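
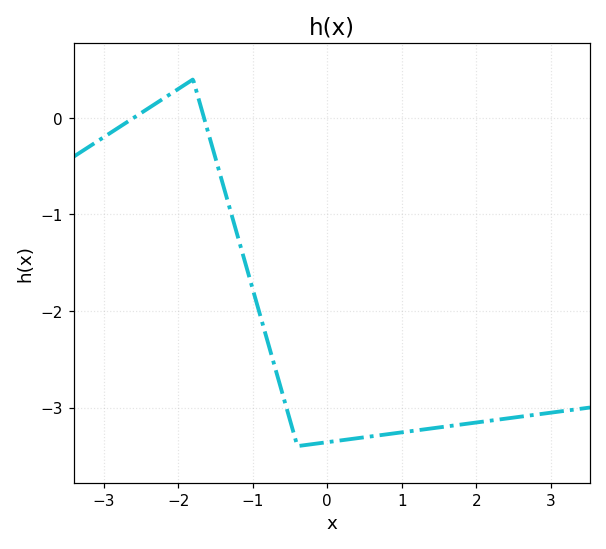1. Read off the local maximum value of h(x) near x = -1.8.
0.4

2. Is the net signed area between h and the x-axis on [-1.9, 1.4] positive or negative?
negative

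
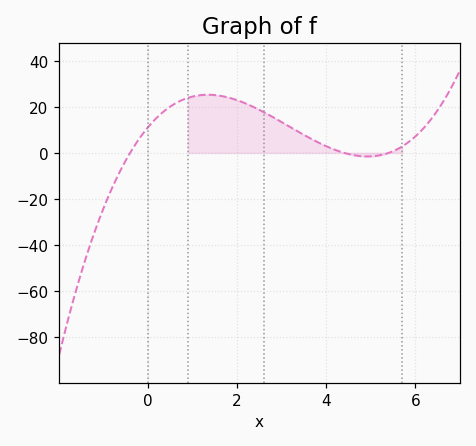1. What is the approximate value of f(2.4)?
20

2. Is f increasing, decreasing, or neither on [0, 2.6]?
neither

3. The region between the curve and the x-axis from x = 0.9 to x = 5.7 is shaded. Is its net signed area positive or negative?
positive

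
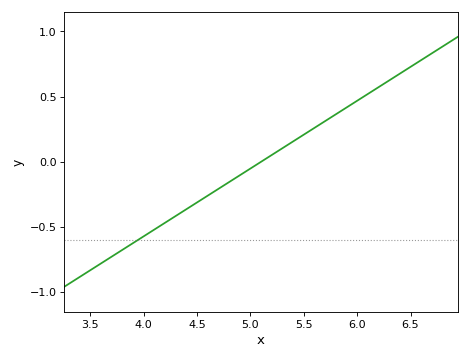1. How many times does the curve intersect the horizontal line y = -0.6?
1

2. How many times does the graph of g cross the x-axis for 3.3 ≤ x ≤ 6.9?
1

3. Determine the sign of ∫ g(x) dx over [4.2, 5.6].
negative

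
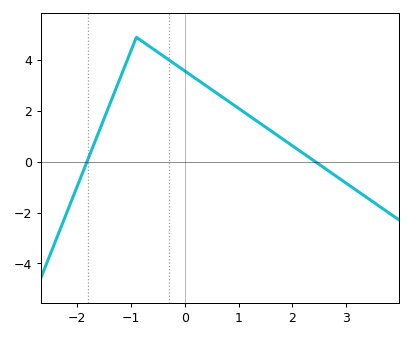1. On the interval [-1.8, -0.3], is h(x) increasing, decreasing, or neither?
neither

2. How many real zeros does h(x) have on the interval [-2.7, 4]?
2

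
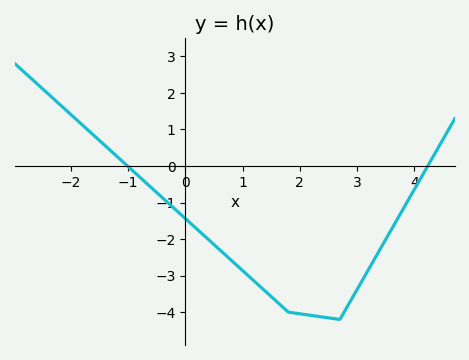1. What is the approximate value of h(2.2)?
-4.1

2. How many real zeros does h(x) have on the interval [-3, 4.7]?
2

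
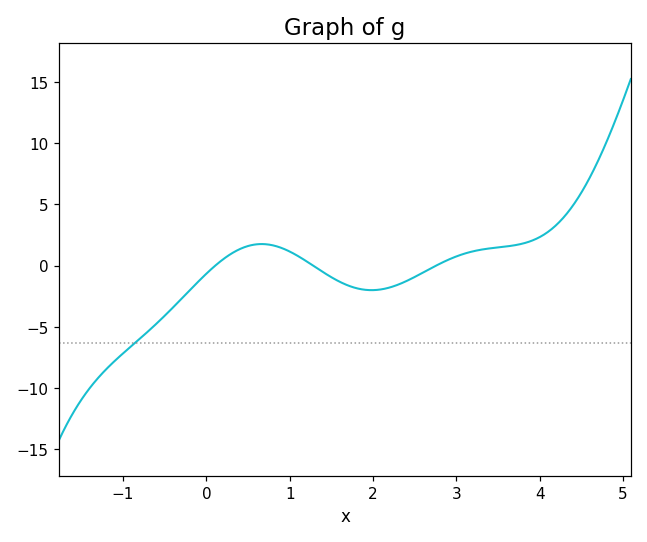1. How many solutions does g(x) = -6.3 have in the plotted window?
1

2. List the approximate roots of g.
0.106, 1.28, 2.76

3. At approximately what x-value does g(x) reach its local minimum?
1.98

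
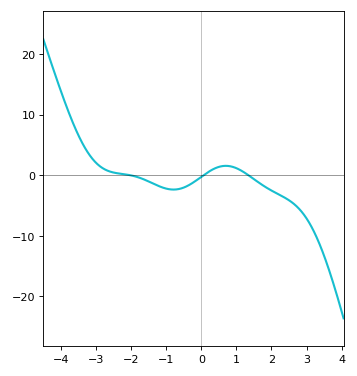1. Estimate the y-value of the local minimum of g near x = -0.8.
-2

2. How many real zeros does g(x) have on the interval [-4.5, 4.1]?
3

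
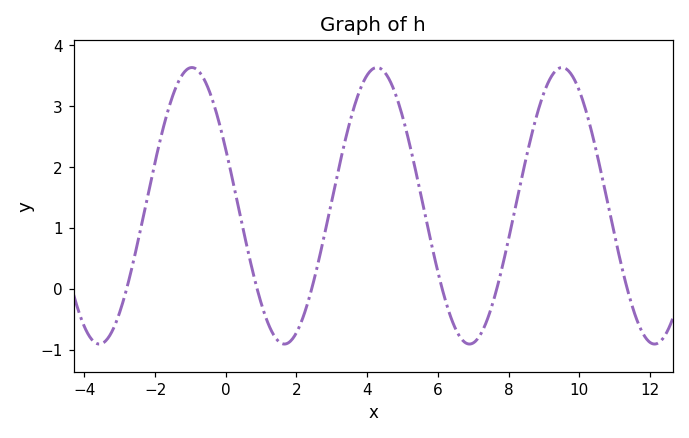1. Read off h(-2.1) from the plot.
1.8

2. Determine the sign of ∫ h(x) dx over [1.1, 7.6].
positive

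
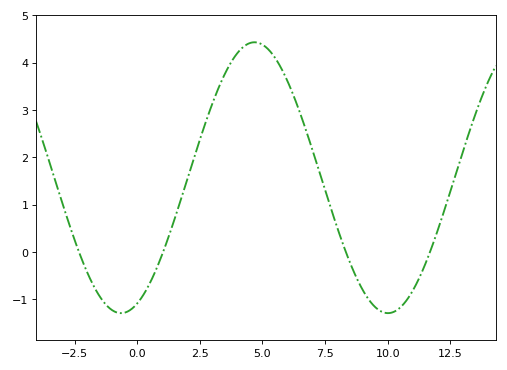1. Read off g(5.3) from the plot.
4.2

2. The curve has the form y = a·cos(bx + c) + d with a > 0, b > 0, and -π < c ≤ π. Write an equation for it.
y = 2.86cos(0.59x - 2.8) + 1.57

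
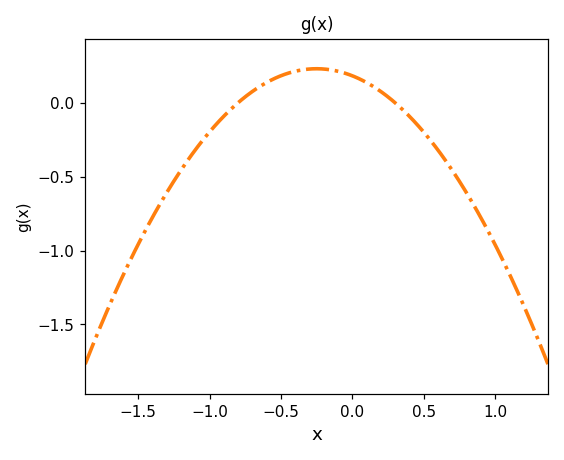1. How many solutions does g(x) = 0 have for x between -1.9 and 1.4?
2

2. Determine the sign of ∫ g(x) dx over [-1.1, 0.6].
positive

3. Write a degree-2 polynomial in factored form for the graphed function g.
y = -0.76(x + 0.8)(x - 0.3)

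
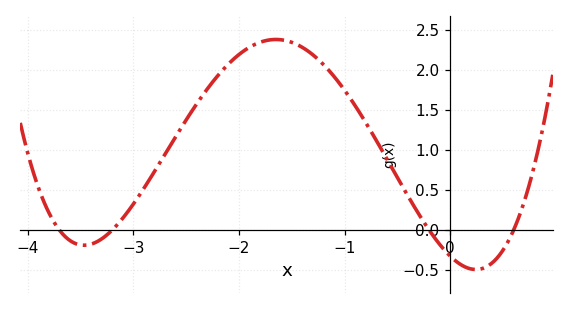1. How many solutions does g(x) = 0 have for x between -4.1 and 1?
4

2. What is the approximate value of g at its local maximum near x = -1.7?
2.38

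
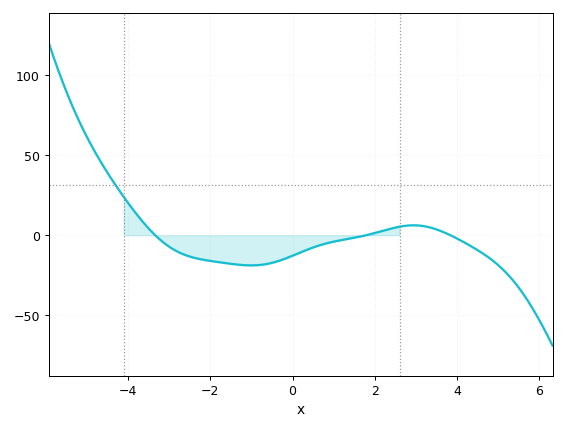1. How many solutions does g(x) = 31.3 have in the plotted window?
1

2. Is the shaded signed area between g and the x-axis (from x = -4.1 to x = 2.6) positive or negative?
negative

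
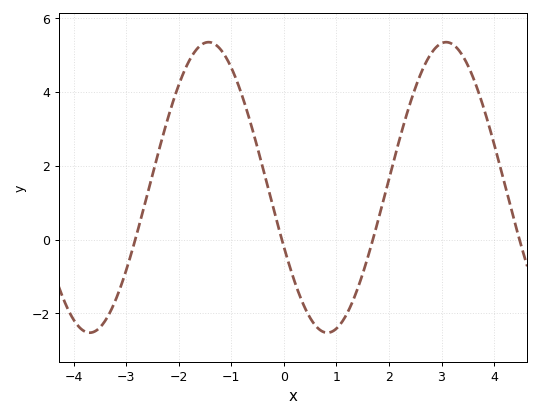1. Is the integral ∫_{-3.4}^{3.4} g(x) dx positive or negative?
positive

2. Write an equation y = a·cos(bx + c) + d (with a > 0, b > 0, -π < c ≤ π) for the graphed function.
y = 3.93cos(1.39x + 1.99) + 1.41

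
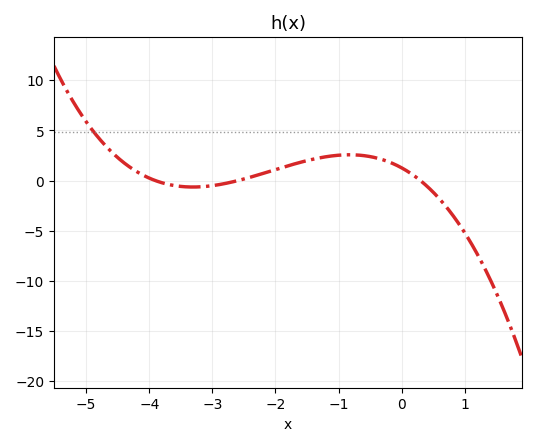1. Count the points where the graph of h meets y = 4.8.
1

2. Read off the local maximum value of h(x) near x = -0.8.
2.5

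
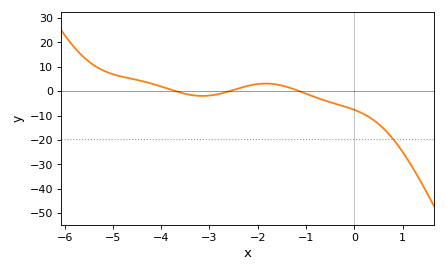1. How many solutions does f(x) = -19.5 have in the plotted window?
1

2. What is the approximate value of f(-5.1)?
8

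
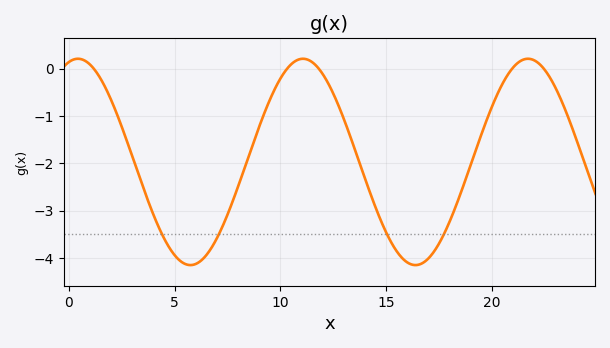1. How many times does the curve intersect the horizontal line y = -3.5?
4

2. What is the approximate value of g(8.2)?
-2.24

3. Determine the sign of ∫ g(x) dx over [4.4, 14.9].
negative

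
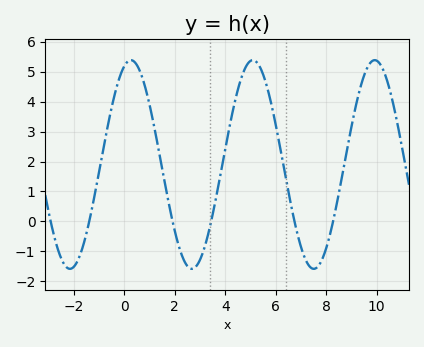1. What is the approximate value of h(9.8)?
5.3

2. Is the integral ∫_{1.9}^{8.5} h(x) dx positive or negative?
positive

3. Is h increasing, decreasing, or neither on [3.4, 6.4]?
neither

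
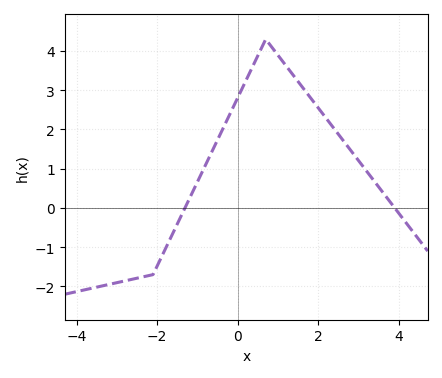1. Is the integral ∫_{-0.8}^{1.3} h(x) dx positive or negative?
positive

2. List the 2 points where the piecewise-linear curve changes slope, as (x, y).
(-2.1, -1.7); (0.7, 4.3)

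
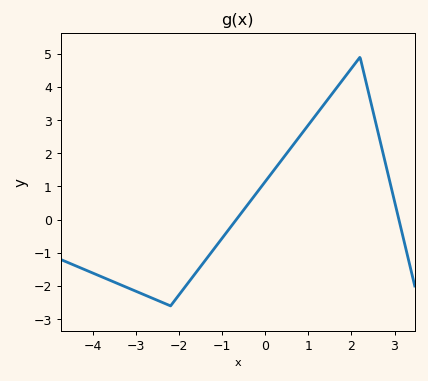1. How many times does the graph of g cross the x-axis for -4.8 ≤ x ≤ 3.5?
2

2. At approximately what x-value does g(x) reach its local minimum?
-2.2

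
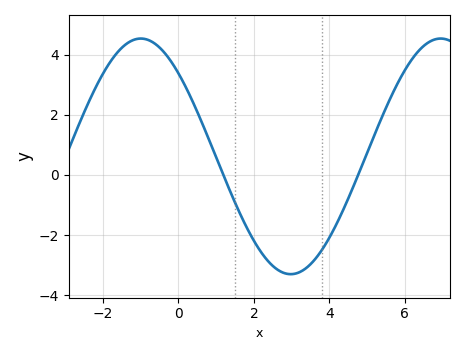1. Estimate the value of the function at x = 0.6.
1.8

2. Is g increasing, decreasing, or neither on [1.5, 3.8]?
neither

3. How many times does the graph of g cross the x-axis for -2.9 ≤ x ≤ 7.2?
2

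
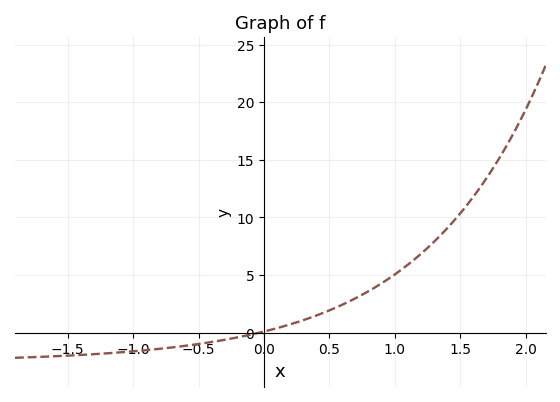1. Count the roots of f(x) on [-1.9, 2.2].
1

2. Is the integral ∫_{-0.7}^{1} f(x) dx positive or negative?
positive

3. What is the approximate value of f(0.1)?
0.384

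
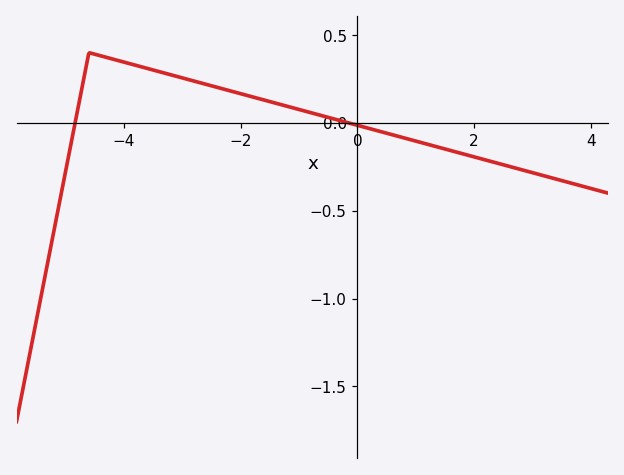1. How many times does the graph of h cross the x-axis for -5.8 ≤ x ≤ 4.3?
2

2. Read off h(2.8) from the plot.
-0.265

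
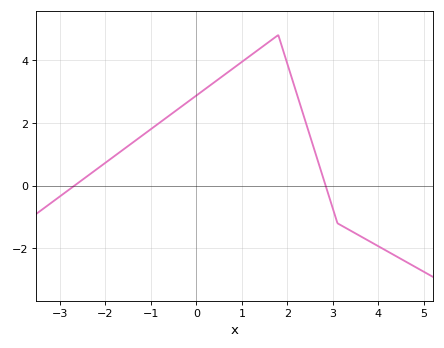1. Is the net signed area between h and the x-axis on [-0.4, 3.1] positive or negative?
positive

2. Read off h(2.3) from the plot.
2.49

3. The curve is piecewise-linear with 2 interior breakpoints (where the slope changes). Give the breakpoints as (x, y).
(1.8, 4.8); (3.1, -1.2)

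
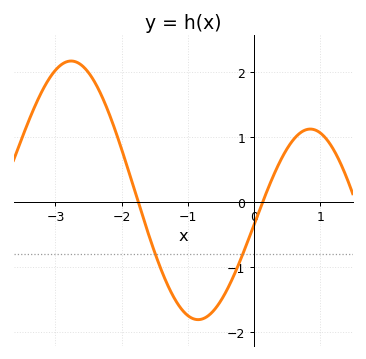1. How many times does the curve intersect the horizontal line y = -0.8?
2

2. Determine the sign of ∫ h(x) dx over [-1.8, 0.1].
negative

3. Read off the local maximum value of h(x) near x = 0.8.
1.12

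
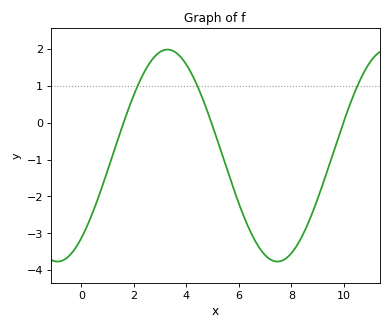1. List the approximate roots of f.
1.6, 4.96, 9.98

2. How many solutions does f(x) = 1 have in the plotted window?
3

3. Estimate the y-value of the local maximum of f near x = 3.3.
1.99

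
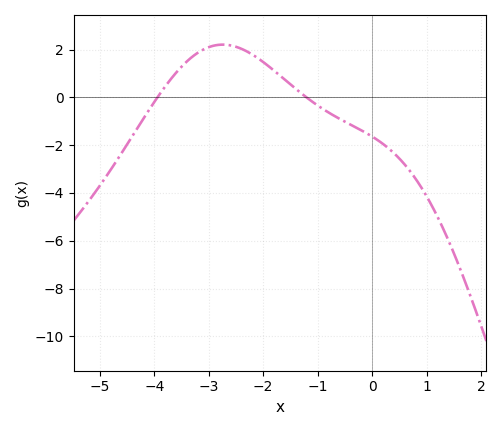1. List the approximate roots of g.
-4, -1.2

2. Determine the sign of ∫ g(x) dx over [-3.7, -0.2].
positive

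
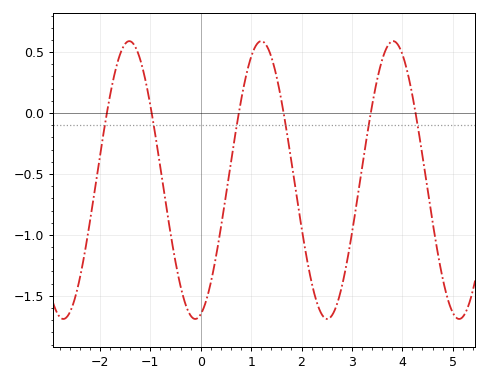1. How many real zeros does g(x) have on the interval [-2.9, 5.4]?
6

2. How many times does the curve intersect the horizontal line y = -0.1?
6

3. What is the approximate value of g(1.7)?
-0.15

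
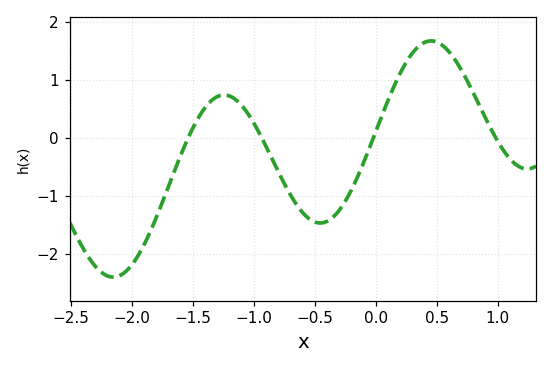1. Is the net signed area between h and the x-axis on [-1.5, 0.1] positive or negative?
negative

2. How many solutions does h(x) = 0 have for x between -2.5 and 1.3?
4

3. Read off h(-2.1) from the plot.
-2.37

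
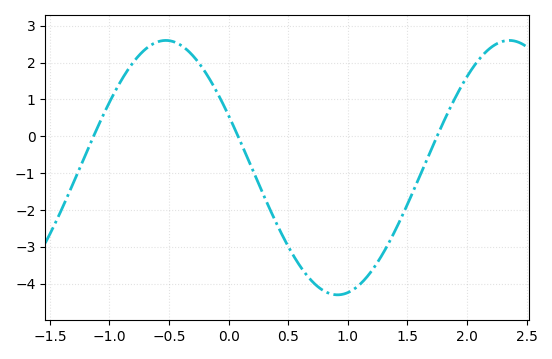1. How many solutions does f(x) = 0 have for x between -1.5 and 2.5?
3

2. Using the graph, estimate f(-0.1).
1.21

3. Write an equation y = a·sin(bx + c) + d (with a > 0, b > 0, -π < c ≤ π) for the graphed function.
y = 3.45sin(2.18x + 2.72) - 0.85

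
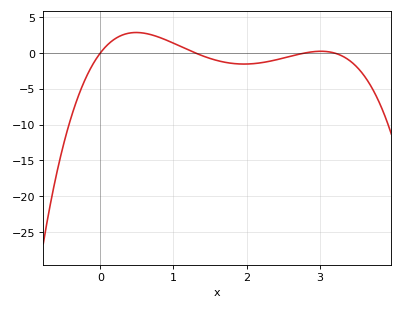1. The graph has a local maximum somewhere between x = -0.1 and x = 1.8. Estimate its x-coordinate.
0.491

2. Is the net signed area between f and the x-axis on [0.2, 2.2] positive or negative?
positive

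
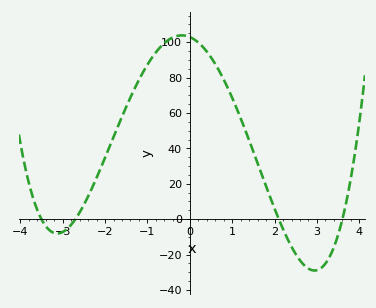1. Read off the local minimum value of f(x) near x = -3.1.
-8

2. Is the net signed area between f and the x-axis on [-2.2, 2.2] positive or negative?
positive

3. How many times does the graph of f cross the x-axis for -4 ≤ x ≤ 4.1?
4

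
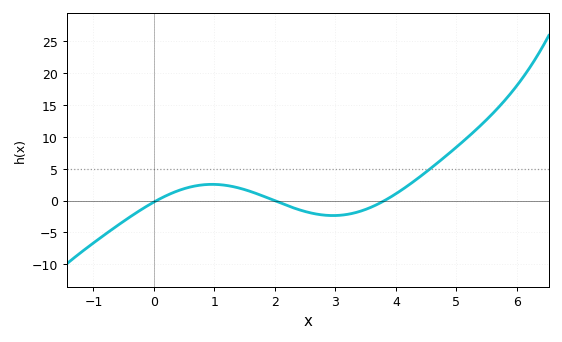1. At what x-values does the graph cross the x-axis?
0.044, 1.99, 3.81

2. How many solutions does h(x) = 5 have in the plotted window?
1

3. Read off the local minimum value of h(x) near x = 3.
-2.35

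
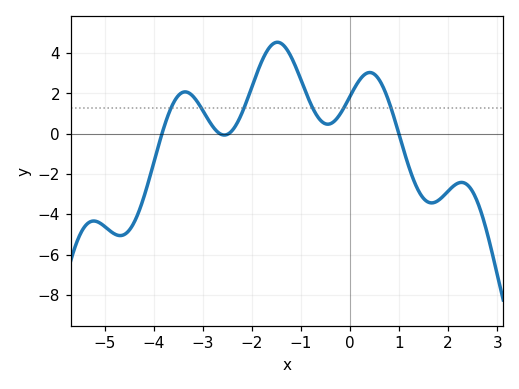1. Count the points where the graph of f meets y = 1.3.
6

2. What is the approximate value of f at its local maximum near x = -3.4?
2.08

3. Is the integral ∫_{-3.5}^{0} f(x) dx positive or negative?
positive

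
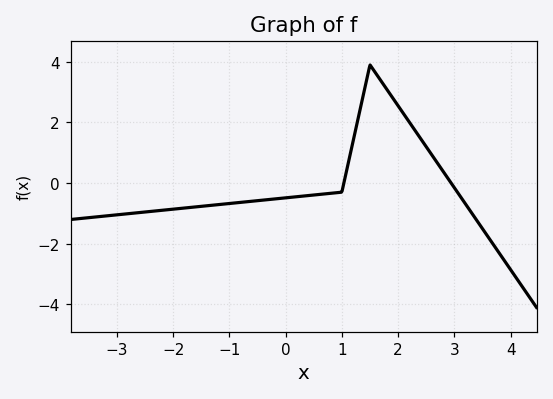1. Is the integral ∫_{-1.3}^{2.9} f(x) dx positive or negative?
positive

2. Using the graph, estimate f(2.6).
1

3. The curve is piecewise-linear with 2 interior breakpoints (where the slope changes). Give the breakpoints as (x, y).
(1, -0.3); (1.5, 3.9)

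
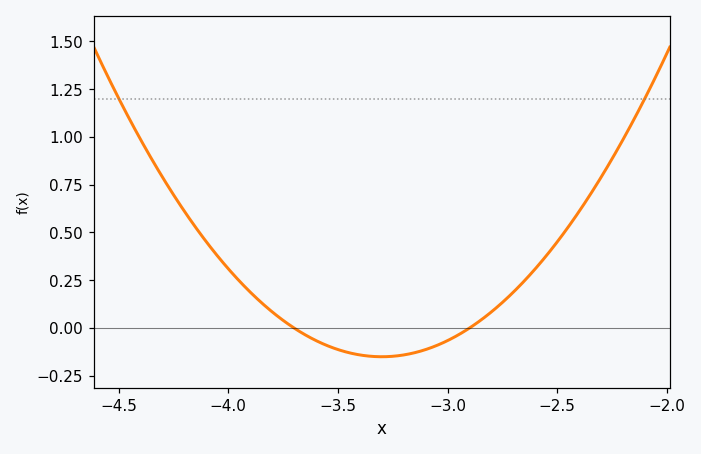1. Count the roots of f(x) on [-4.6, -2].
2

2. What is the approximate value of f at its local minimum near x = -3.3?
-0.16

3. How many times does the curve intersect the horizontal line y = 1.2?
2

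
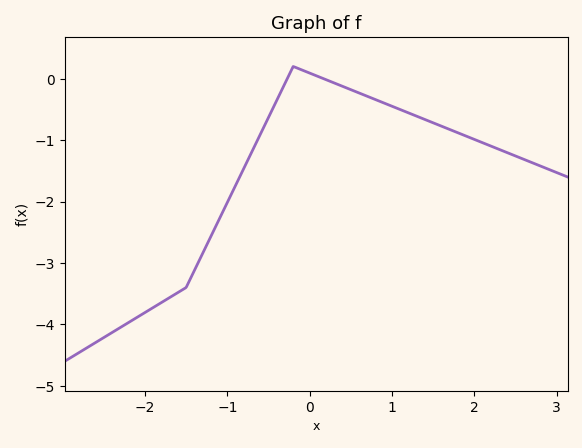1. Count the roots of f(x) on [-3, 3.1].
2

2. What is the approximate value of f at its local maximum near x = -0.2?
0.199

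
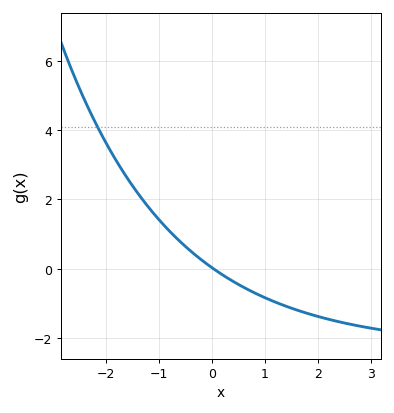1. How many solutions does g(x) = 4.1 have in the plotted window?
1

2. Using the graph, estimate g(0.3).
-0.2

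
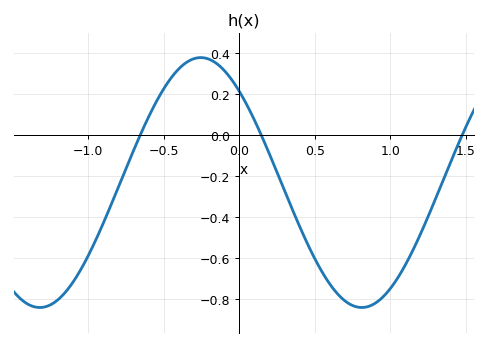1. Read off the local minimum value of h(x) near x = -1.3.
-0.84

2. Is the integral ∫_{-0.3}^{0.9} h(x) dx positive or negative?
negative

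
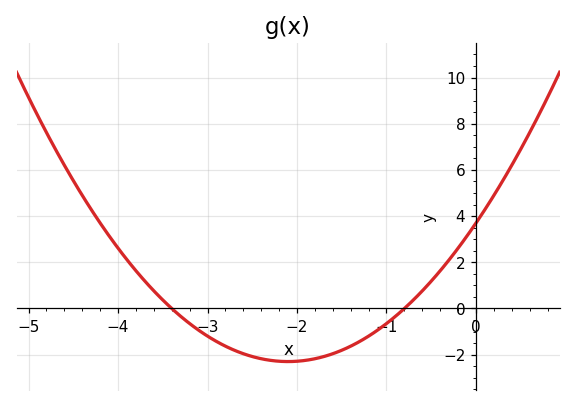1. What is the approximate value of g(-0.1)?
3.2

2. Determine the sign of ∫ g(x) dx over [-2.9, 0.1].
negative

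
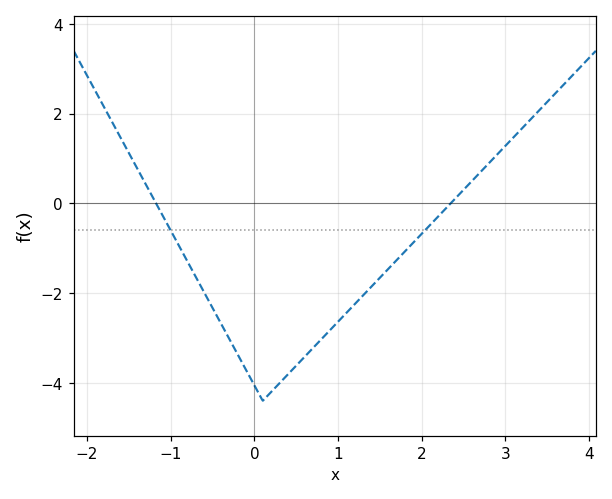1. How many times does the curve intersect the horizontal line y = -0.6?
2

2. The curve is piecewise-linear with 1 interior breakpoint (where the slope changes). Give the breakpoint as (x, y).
(0.1, -4.4)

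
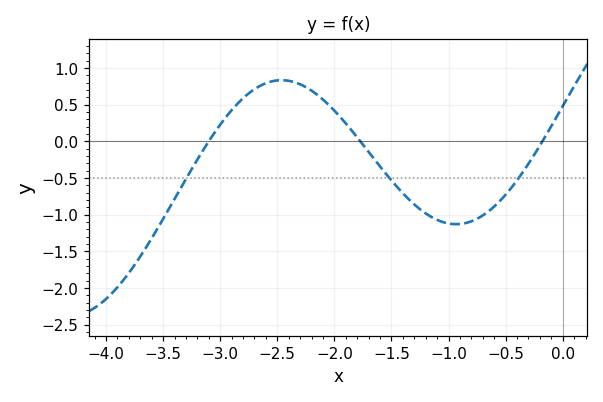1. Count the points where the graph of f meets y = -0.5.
3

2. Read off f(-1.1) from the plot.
-1.07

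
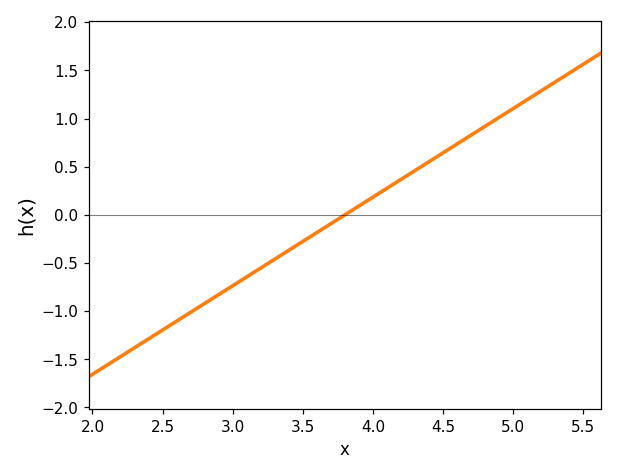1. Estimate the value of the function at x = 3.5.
-0.3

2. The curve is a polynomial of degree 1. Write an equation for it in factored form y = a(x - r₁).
y = 0.92(x - 3.8)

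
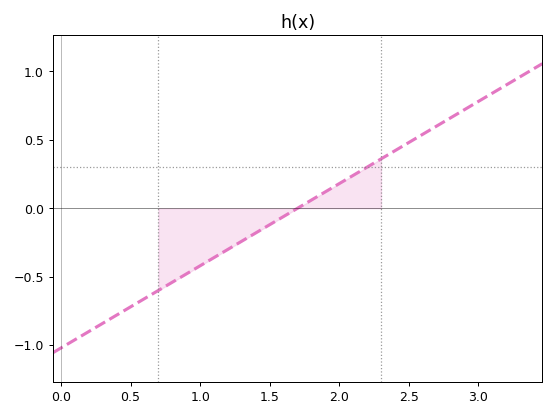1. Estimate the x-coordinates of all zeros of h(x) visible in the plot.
1.7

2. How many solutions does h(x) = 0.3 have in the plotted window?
1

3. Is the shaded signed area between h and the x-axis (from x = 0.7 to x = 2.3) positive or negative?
negative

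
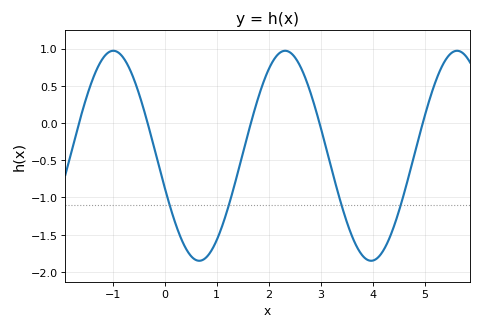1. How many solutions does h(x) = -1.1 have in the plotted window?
4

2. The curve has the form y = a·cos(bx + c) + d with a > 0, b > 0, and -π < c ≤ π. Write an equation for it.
y = 1.41cos(1.9x + 1.88) - 0.44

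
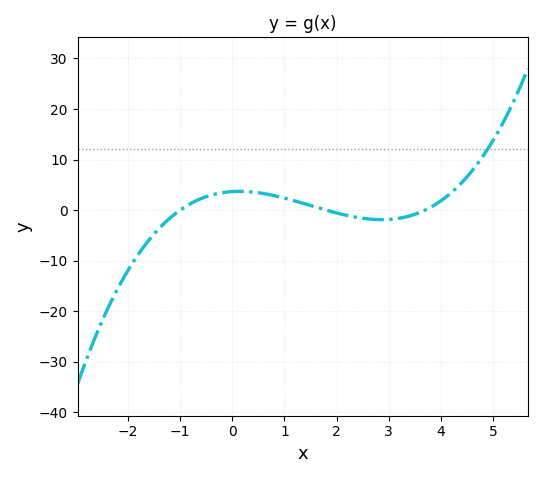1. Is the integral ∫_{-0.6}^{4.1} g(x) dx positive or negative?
positive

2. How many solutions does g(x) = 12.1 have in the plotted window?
1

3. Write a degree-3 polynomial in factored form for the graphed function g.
y = 0.55(x + 1)(x - 1.8)(x - 3.7)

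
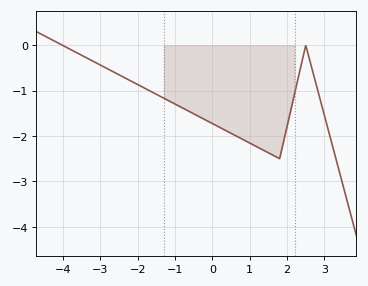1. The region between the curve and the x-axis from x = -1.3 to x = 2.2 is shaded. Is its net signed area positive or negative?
negative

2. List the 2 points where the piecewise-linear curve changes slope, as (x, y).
(1.8, -2.5); (2.5, 0)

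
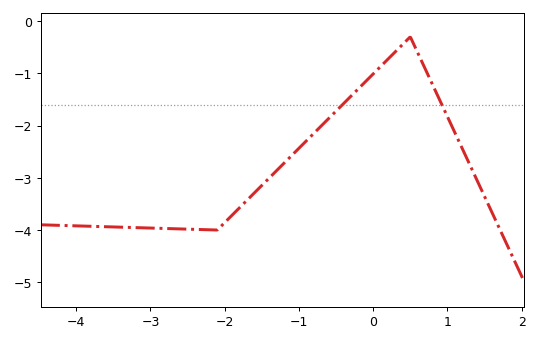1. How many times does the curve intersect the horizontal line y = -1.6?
2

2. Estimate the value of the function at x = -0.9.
-2.3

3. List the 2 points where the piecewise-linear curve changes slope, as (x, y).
(-2.1, -4); (0.5, -0.3)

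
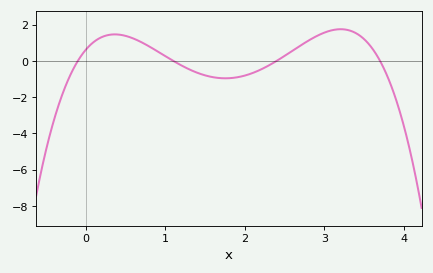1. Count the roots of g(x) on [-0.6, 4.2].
4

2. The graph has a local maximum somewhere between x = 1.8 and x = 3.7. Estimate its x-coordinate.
3.2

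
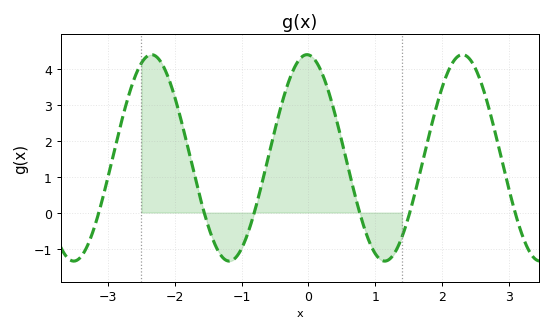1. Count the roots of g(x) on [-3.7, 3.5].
6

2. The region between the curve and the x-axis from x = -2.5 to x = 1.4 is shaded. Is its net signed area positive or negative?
positive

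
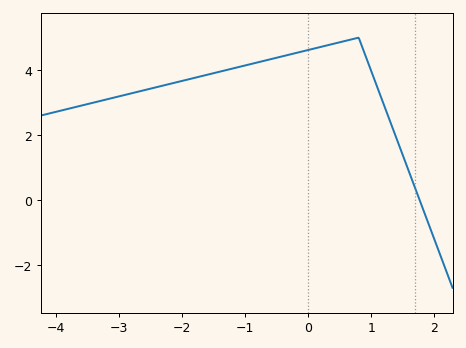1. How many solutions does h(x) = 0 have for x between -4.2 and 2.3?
1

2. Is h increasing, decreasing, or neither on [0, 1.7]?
neither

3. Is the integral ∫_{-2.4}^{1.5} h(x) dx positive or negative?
positive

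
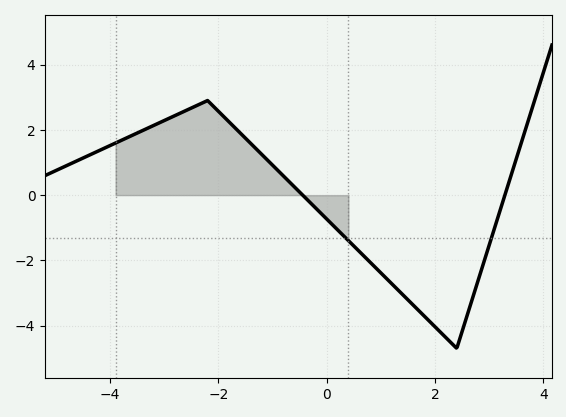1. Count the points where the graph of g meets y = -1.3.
2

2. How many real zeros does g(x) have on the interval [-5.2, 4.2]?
2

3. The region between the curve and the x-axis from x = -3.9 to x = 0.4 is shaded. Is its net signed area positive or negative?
positive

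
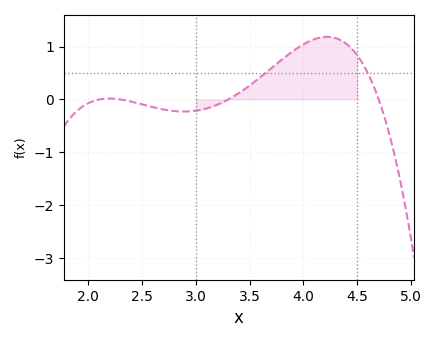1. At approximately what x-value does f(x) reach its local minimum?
2.9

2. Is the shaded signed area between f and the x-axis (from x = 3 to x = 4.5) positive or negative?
positive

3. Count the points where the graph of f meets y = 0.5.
2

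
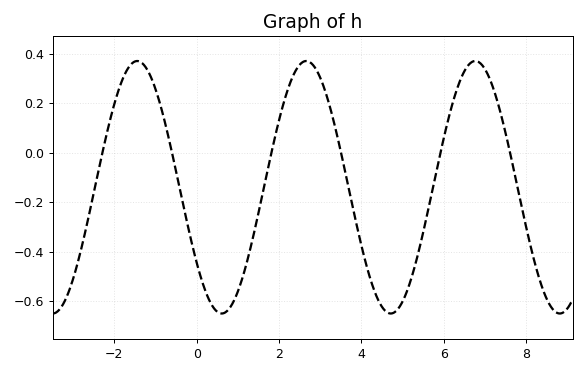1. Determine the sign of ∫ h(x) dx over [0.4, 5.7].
negative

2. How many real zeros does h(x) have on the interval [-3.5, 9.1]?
6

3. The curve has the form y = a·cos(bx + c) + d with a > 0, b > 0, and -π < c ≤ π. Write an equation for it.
y = 0.51cos(1.5x + 2.2) - 0.14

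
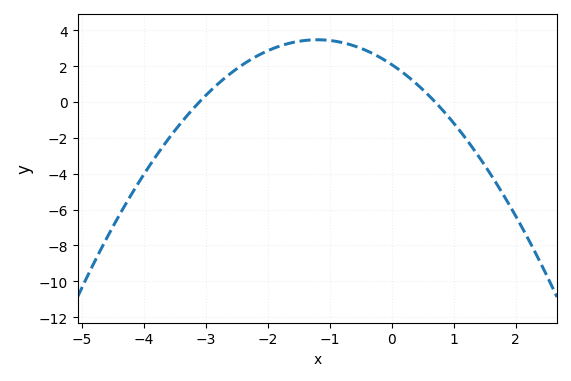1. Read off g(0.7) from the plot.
0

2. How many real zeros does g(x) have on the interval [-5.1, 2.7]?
2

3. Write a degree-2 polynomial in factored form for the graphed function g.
y = -0.96(x + 3.1)(x - 0.7)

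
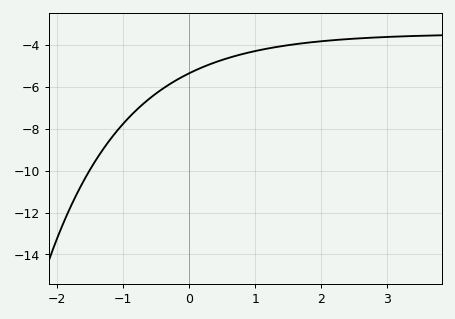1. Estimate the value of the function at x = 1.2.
-4.18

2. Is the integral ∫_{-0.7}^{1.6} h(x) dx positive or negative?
negative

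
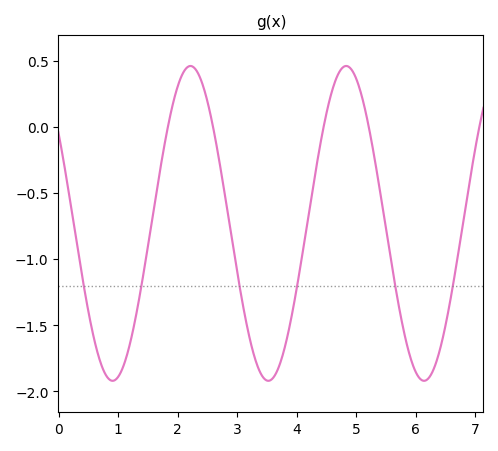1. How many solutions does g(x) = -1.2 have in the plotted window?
6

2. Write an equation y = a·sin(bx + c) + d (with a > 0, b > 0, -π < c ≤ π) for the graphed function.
y = 1.19sin(2.4x + 2.5) - 0.73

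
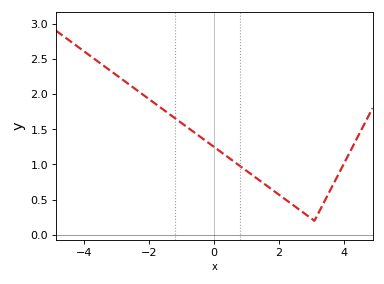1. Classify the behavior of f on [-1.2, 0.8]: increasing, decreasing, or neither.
decreasing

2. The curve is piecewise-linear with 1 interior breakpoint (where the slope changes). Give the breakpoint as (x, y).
(3.1, 0.2)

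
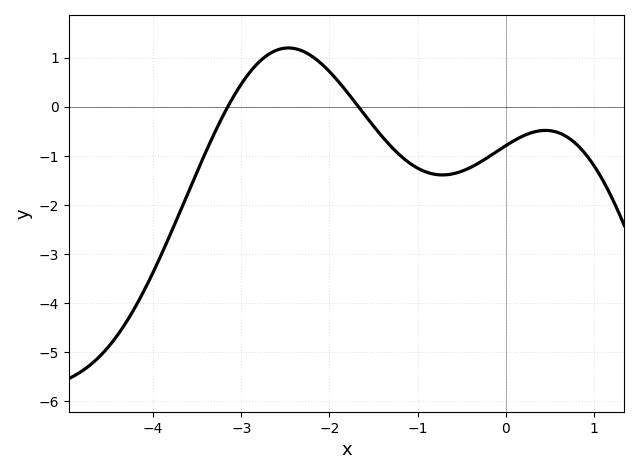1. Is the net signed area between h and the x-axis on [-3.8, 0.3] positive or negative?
negative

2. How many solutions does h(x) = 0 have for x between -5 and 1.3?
2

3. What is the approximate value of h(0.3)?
-0.5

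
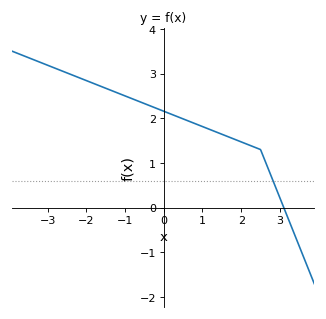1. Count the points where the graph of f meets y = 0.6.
1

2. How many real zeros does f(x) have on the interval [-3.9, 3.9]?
1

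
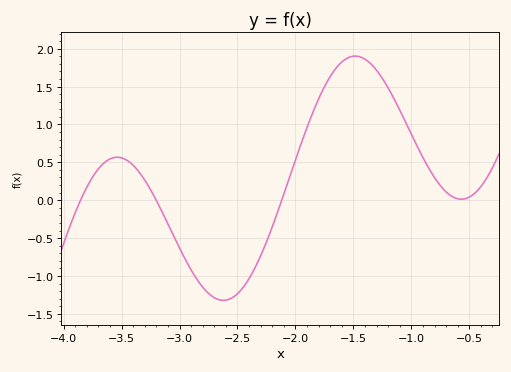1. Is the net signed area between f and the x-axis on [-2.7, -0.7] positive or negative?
positive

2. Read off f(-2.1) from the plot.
0.1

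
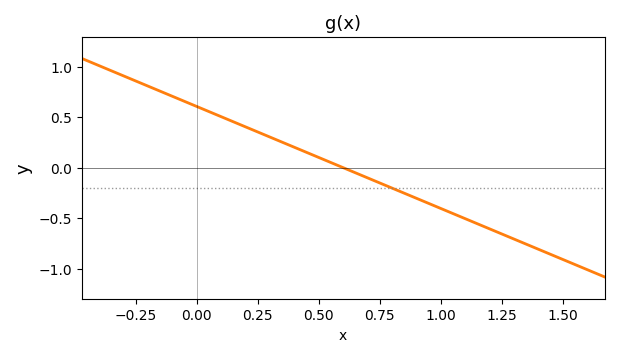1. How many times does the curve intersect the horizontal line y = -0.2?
1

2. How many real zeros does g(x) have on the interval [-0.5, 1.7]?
1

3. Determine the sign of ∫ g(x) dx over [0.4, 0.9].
negative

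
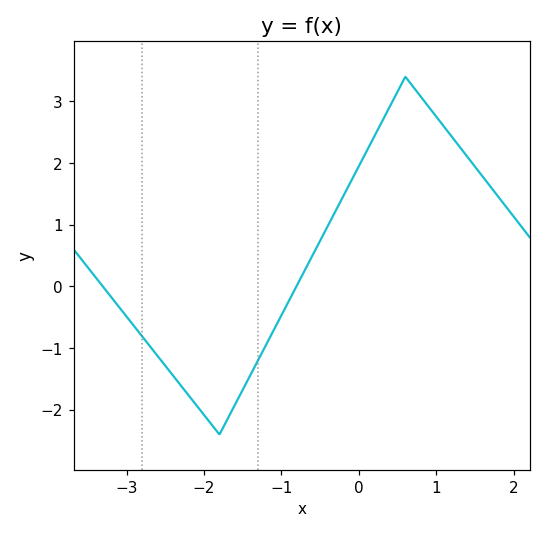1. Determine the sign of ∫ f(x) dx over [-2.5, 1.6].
positive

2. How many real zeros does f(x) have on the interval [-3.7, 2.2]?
2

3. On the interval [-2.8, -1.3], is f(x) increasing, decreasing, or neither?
neither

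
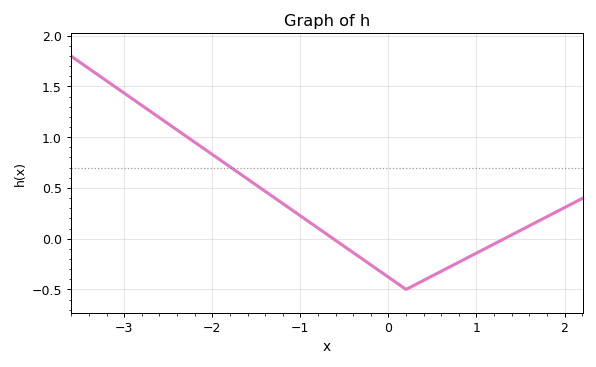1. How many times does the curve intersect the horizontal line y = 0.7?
1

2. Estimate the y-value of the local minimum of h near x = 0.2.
-0.5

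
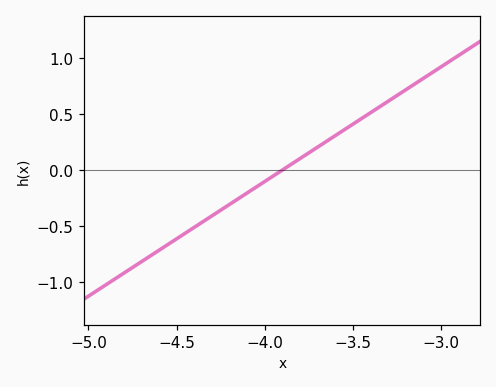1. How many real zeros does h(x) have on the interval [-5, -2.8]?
1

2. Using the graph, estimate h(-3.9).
0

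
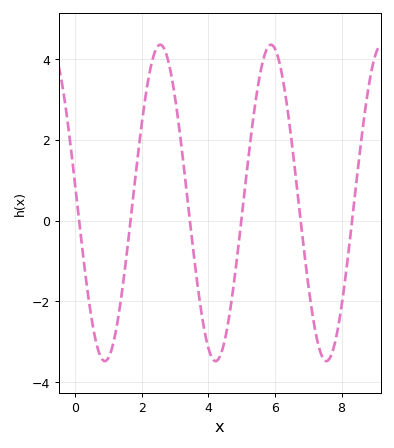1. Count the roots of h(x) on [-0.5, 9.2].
6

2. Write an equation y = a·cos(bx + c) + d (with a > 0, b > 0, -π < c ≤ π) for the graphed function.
y = 3.92cos(1.9x + 1.5) + 0.44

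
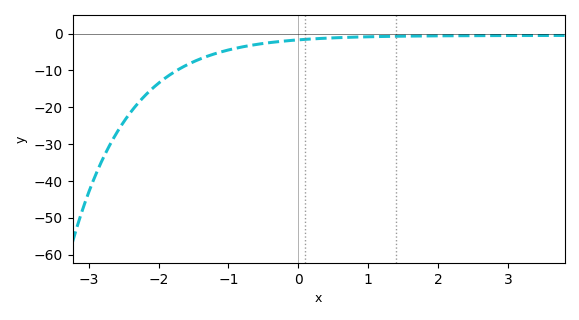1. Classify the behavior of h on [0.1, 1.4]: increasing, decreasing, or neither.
increasing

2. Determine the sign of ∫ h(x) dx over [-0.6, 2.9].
negative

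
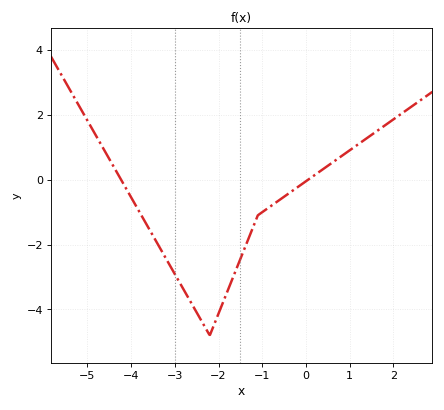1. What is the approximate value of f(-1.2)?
-1.4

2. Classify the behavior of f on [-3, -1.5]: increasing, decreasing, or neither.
neither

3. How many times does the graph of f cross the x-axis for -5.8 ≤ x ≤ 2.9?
2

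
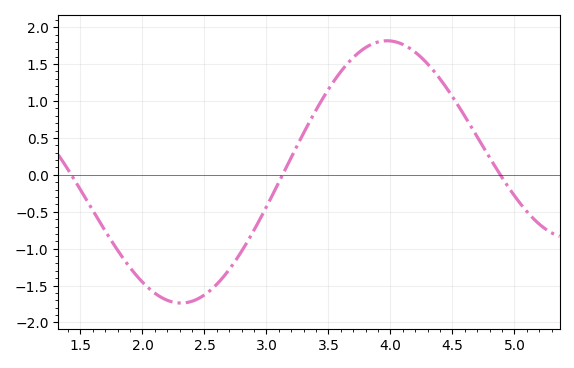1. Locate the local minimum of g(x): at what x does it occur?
2.3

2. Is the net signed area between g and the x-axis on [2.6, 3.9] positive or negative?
positive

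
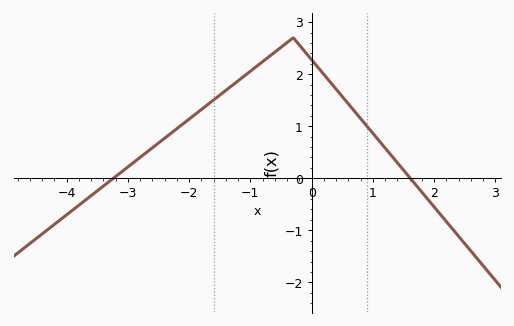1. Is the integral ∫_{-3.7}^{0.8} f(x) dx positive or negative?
positive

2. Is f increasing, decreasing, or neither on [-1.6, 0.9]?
neither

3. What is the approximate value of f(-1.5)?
1.6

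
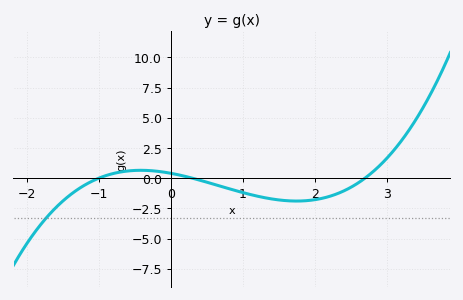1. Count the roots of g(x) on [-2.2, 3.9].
3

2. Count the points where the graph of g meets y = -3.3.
1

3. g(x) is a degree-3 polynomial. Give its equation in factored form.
y = 0.5(x + 1)(x - 0.3)(x - 2.7)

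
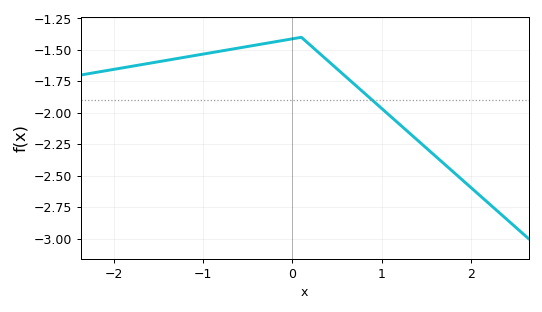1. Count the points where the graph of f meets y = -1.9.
1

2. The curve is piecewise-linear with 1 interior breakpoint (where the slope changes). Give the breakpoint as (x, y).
(0.1, -1.4)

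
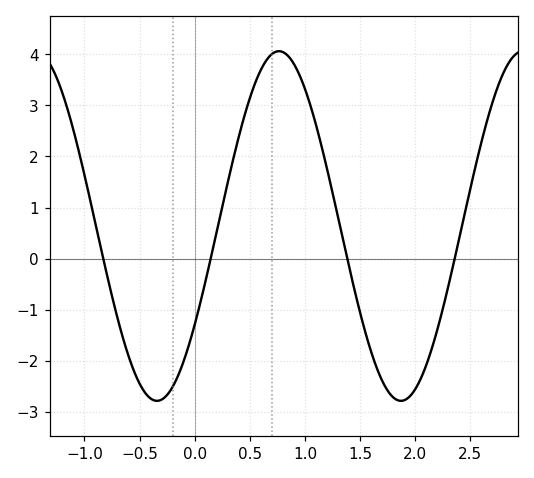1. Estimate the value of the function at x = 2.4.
0.41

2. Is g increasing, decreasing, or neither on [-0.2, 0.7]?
increasing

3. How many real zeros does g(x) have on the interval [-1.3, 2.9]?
4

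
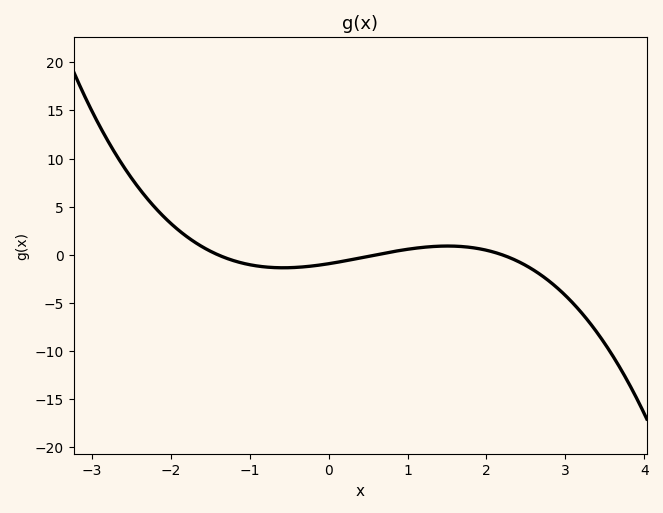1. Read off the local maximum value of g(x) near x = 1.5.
1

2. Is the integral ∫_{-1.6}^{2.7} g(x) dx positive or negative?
negative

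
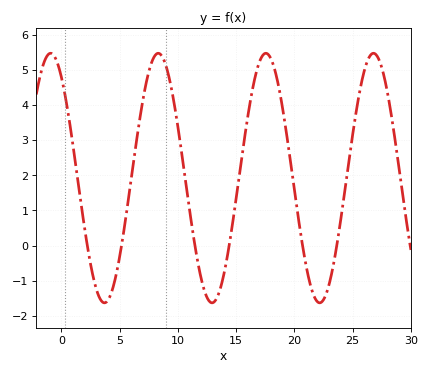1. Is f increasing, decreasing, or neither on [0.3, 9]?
neither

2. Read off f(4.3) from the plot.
-1.3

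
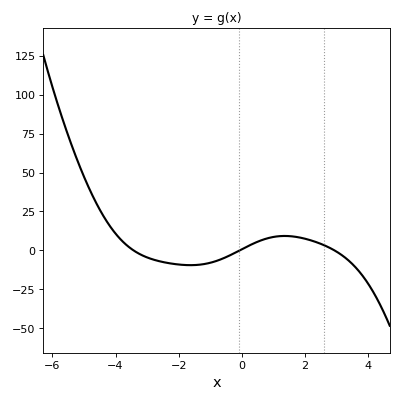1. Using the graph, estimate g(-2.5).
-8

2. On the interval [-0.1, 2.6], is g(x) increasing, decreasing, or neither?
neither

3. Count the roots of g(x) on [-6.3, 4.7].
3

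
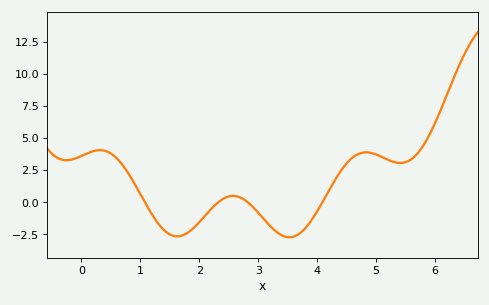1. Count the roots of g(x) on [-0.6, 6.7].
4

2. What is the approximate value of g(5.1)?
3.52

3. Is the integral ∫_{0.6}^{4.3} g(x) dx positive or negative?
negative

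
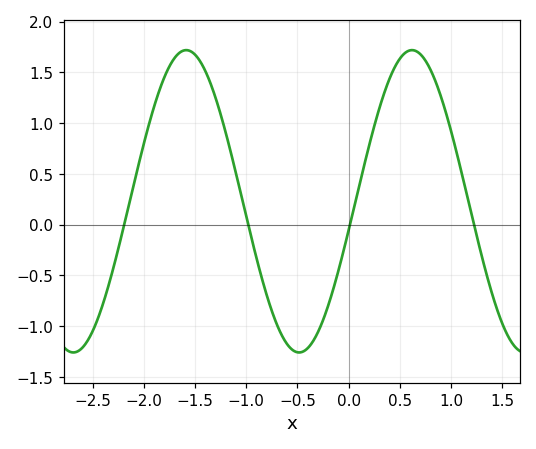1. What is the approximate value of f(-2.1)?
0.4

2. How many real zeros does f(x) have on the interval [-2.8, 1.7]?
4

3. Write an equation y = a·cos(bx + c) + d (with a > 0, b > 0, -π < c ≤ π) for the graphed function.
y = 1.49cos(2.9x - 1.8) + 0.23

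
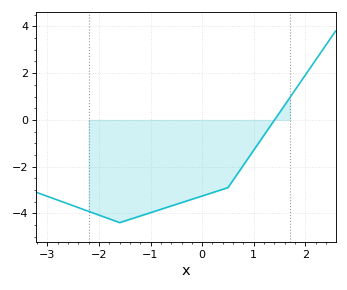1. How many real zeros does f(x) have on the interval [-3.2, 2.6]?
1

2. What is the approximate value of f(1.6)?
0.6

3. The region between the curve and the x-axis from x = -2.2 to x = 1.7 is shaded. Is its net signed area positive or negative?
negative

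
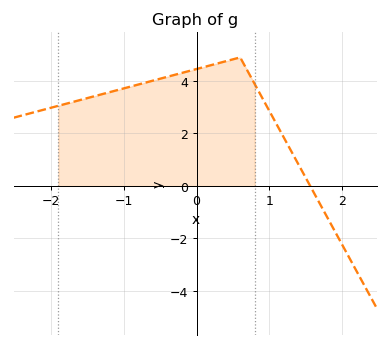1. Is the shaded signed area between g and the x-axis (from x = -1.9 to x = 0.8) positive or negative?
positive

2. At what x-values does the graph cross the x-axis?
1.56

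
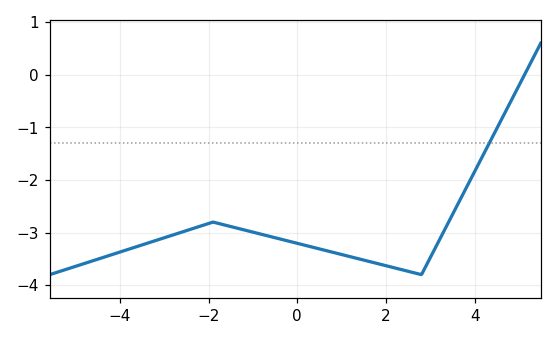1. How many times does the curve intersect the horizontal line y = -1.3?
1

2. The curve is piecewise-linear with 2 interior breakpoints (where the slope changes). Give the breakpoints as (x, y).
(-1.9, -2.8); (2.8, -3.8)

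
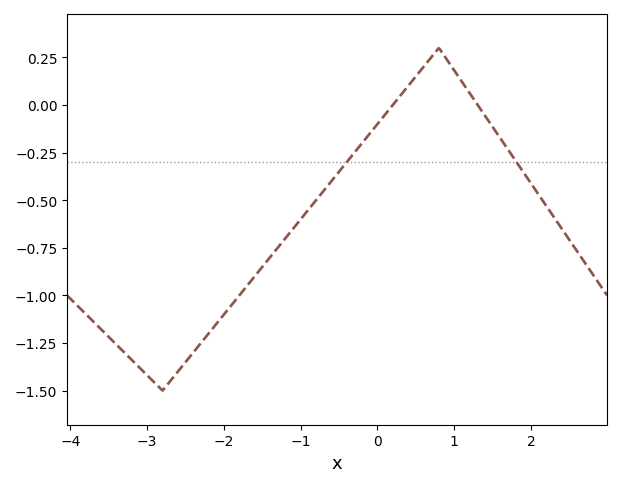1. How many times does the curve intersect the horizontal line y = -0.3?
2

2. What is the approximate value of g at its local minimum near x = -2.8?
-1.5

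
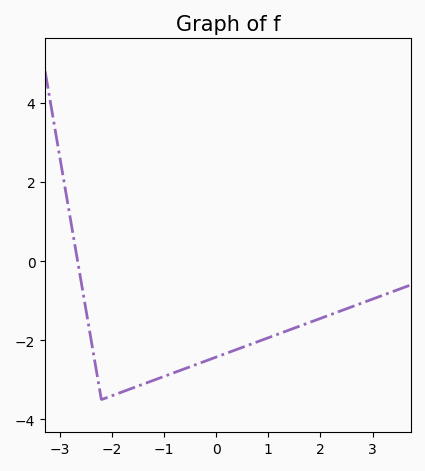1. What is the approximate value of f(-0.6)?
-2.72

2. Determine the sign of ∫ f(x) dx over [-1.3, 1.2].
negative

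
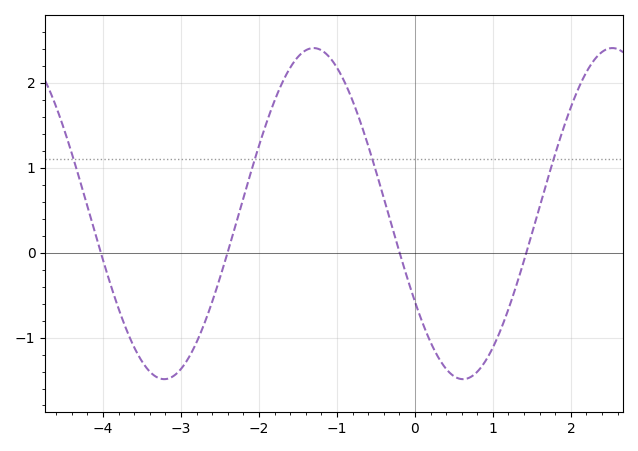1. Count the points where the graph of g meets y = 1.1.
4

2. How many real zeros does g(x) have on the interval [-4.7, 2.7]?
4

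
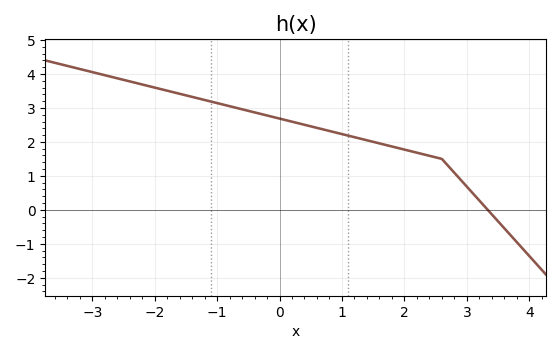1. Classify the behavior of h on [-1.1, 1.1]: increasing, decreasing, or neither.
decreasing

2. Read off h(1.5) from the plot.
2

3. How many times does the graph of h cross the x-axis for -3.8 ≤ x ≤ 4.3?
1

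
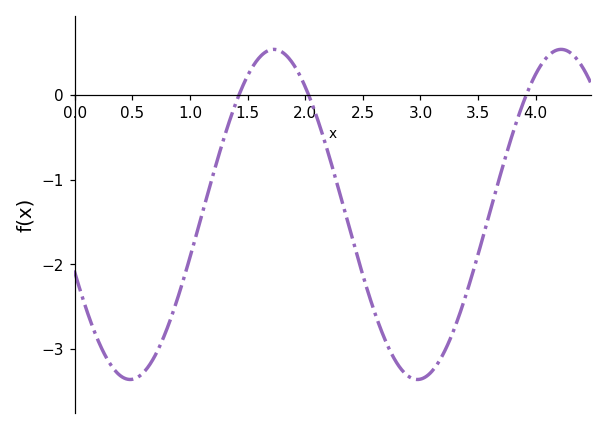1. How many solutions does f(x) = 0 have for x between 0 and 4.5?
3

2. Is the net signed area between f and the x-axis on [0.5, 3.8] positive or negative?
negative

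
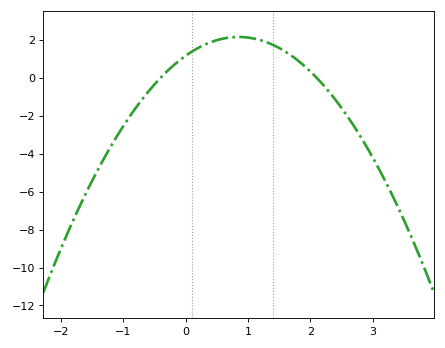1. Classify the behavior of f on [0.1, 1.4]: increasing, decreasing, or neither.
neither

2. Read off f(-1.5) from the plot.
-5.4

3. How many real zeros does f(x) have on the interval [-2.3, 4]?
2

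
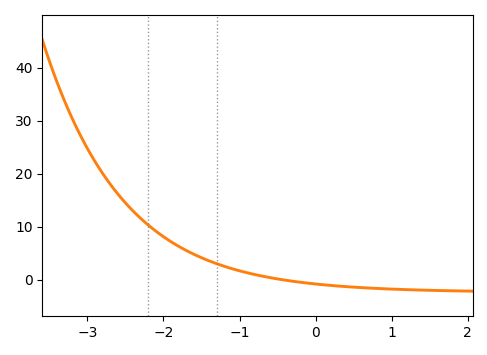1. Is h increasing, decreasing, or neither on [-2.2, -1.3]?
decreasing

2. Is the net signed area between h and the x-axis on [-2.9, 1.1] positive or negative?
positive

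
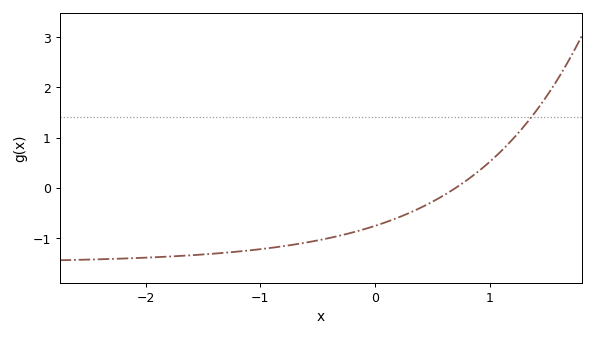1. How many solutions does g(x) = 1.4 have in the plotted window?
1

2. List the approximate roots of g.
0.7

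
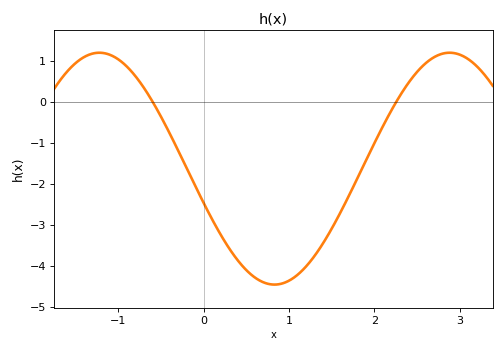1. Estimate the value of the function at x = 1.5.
-3.1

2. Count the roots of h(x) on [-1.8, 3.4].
2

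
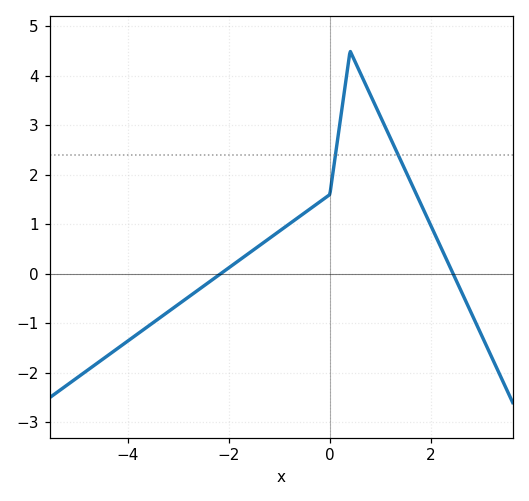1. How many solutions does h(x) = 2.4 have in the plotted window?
2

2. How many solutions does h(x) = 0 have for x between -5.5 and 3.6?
2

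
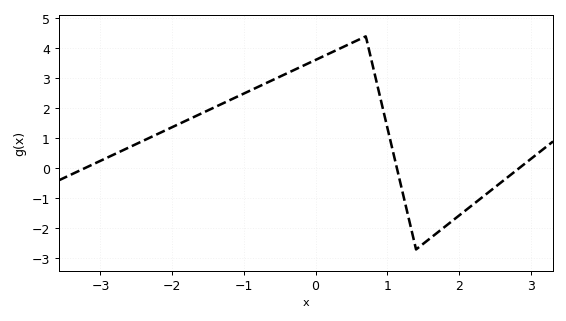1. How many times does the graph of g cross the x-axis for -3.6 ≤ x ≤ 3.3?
3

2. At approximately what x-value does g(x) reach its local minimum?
1.4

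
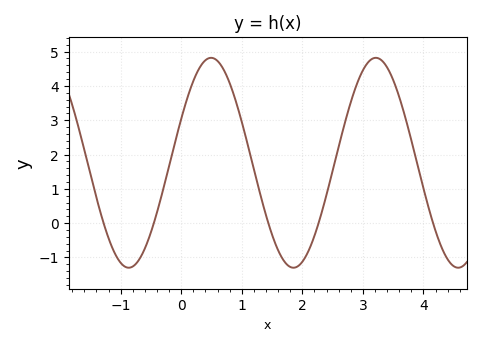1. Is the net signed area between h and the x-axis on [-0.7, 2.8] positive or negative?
positive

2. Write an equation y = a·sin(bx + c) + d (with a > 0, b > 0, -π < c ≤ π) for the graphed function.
y = 3.06sin(2.31x + 0.432) + 1.76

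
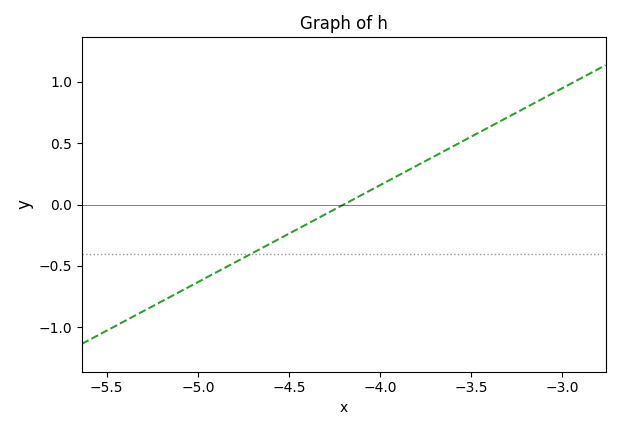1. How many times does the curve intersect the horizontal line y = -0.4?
1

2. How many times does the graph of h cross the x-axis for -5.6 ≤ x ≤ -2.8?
1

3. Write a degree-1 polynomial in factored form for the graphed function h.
y = 0.79(x + 4.2)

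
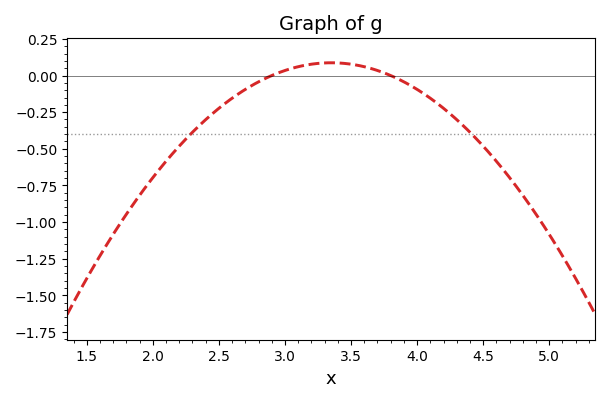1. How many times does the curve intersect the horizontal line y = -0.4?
2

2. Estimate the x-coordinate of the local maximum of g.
3.4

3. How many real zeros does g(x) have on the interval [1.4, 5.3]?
2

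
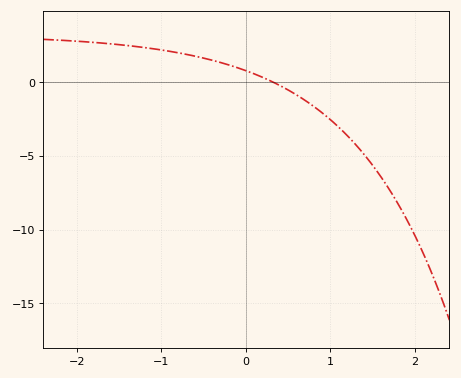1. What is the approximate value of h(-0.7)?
1.86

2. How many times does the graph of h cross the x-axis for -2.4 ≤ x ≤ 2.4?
1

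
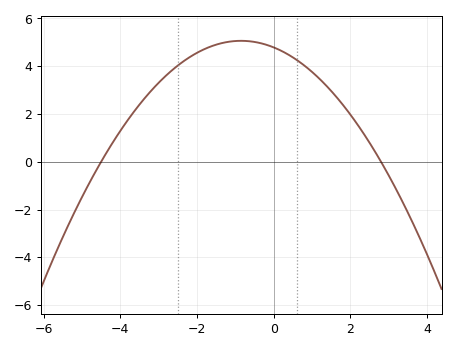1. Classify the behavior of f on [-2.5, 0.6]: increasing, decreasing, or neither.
neither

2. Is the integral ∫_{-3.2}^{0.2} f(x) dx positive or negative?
positive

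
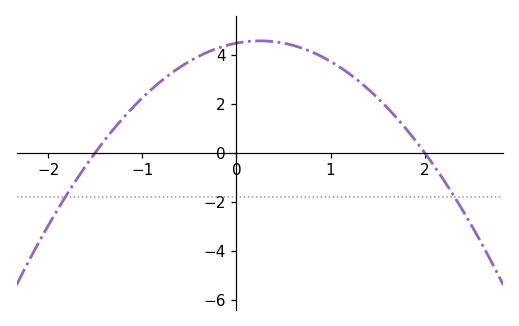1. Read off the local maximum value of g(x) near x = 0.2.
4.6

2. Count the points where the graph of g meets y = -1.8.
2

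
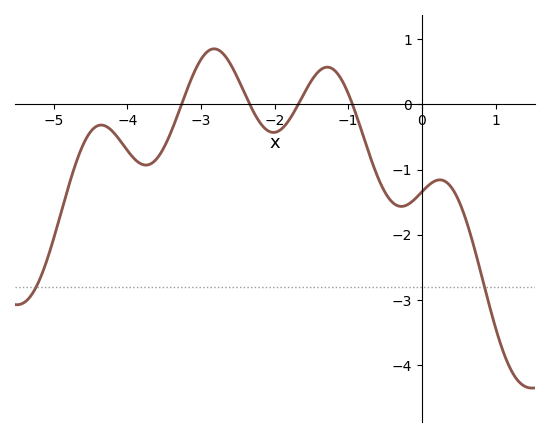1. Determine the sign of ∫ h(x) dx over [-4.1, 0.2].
negative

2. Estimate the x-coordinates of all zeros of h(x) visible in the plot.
-3.3, -2.3, -1.7, -0.9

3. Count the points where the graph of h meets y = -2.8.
2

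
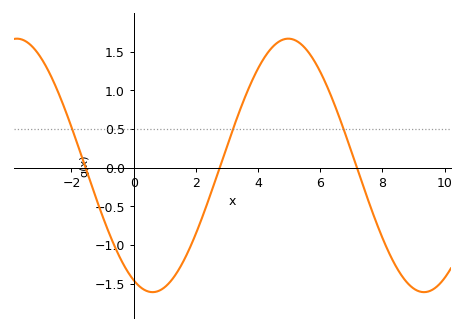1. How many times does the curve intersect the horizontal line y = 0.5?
3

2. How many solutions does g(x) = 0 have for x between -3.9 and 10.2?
3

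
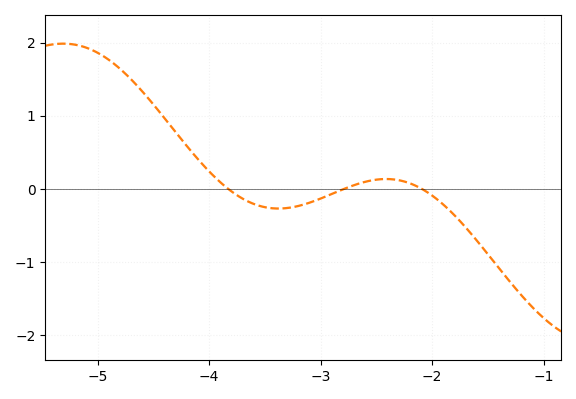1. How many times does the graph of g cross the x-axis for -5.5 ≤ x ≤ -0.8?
3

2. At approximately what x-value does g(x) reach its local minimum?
-3.4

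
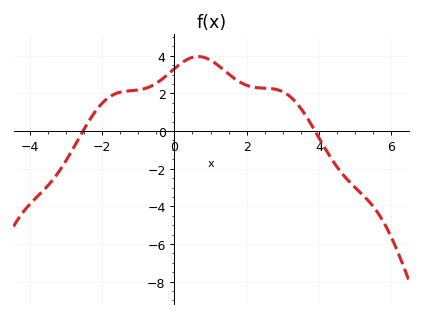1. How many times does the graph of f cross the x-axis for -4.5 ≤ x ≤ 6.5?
2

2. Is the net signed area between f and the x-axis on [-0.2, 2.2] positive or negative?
positive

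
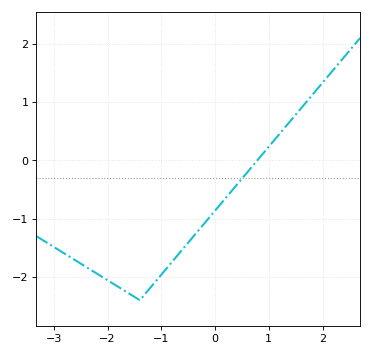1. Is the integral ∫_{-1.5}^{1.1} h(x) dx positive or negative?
negative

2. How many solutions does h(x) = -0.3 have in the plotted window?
1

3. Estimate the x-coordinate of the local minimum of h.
-1.4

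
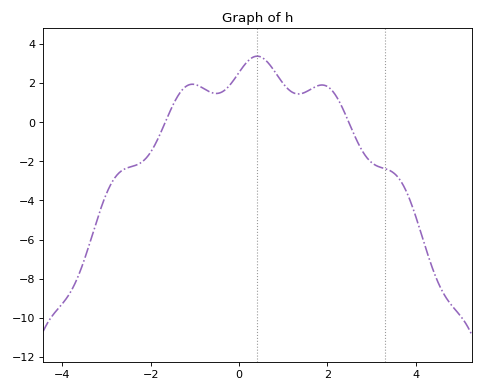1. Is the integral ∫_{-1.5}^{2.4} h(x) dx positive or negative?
positive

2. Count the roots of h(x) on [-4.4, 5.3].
2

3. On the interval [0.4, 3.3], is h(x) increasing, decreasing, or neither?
neither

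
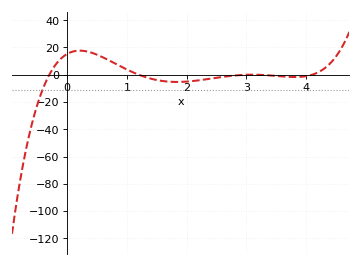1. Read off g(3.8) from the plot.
-2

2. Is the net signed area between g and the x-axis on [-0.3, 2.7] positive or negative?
positive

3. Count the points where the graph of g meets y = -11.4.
1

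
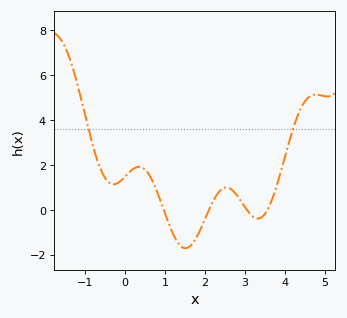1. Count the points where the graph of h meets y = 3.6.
2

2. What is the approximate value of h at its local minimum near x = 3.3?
-0.4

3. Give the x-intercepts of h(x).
1, 2.1, 3.1, 3.6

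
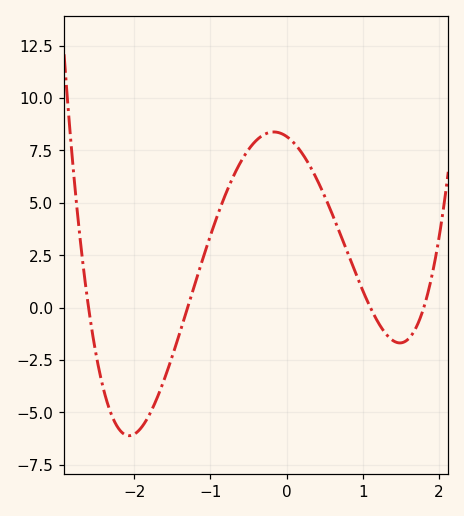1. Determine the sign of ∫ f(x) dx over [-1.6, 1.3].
positive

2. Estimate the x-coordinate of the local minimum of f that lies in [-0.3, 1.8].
1.49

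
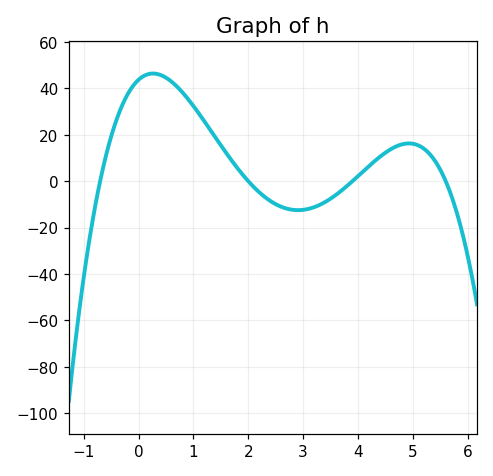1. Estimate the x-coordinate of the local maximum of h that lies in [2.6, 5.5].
4.93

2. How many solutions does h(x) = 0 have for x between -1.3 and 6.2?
4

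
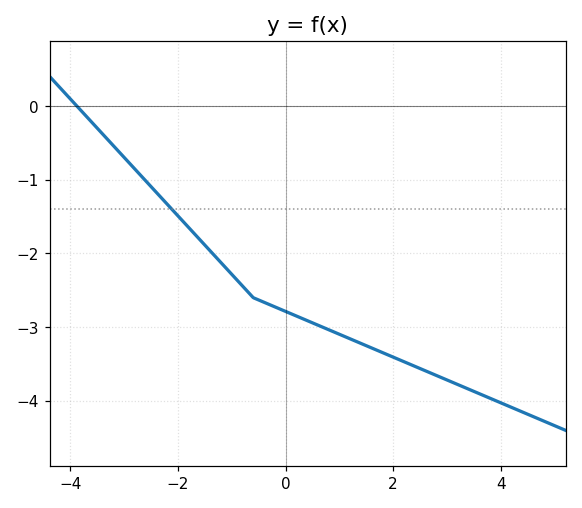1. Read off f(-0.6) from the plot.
-2.6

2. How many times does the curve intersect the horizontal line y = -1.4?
1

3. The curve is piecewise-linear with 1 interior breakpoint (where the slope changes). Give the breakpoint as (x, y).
(-0.6, -2.6)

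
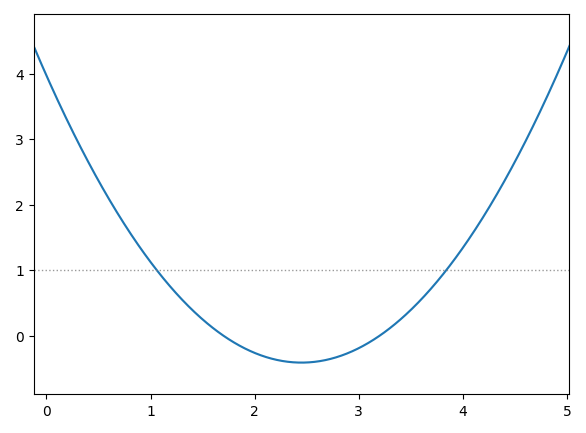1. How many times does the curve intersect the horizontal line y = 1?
2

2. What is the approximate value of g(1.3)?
0.555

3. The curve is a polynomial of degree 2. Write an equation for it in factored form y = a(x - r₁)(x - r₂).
y = 0.73(x - 1.7)(x - 3.2)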